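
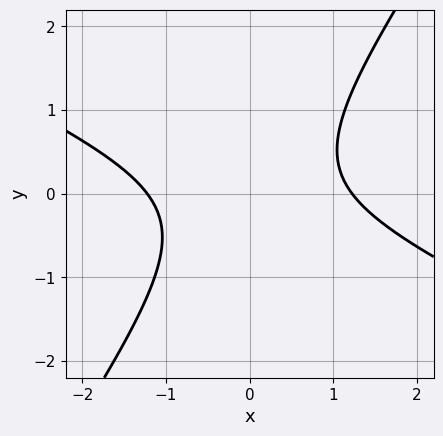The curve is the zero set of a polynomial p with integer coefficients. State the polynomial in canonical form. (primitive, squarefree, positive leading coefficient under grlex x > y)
2*x^2 + 3*x*y - 3*y^2 - 3

deg p = 2.
Against the integer gridlines: no y-intercept at any integer in the box.
Matching integer coefficients to the picture gives p.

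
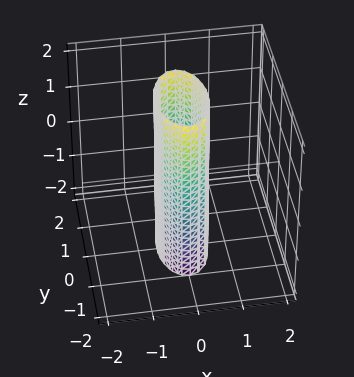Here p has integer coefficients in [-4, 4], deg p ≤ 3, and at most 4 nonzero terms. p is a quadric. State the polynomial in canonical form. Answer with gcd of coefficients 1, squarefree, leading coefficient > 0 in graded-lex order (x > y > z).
3*x^2 + y^2 - 1

(a) deg p = 2. A cylinder; a quadric.
(b) Symmetries: the y ↦ −y reflection is a symmetry, so y appears only in even powers; mirror symmetry z ↦ −z ⇒ only even powers of z; it's symmetric under x → −x, forcing even powers of x.
(c) Against the integer gridlines: the y-axis gridline crossings are at y ∈ {-1, 1}; the surface avoids every integer z-axis point in the box.
(d) Matching integer coefficients to the picture gives p.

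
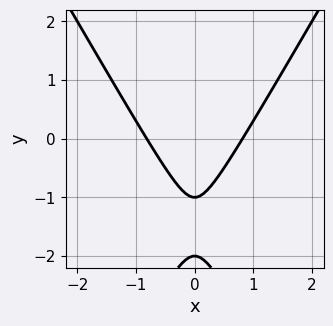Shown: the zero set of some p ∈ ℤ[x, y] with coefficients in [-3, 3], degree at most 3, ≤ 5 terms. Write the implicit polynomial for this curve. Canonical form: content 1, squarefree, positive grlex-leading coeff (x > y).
First, the degree is 2 — a generic line meets the curve in up to 2 points.
Then, symmetries: the x ↦ −x reflection is a symmetry, so x appears only in even powers.
Next, reading off the gridlines: among the integer gridlines, it crosses the y-axis at y ∈ {-2, -1}.
Finally, assembling these constraints gives the stated polynomial.

3*x^2 - y^2 - 3*y - 2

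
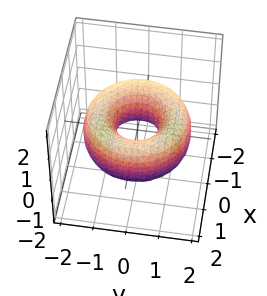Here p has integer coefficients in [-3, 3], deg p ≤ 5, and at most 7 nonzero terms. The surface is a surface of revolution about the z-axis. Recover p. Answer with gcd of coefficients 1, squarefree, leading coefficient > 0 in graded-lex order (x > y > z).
x^4 + 2*x^2*y^2 + y^4 - 3*x^2 - 3*y^2 + 2*z^2 + 1

deg p = 4. The shape is more complex than any degree-3 surface.
Symmetry: the surface is invariant under rotation about z: p = q(x² + y², z).
From the visible intercepts: no z-intercept at any integer in the box; a circular section at z = 0 has radius between 0 and 1.
Fitting integer coefficients to these (and the overall shape) gives p.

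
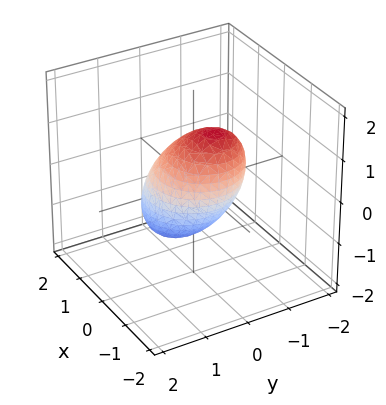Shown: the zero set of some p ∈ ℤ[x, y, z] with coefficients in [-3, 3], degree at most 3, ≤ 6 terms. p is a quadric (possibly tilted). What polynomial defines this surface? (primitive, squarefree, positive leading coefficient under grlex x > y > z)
1. The degree is 2 — no degree-1 surface has this shape.
2. Against the integer gridlines: among the integer gridlines, it crosses the x-axis at x ∈ {-1, 1}; the y-axis gridline crossings are at y ∈ {-1, 1}.
3. Matching integer coefficients to the picture gives p.

3*x^2 + 2*x*z + 3*y^2 + y*z + 2*z^2 - 3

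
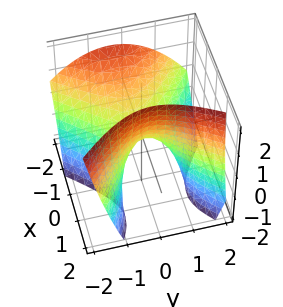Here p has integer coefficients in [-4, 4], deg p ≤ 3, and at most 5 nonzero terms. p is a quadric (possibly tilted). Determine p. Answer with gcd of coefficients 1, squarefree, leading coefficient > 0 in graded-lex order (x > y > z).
3*x^2 + x*y + 3*x*z - 3*y^2 - 3*z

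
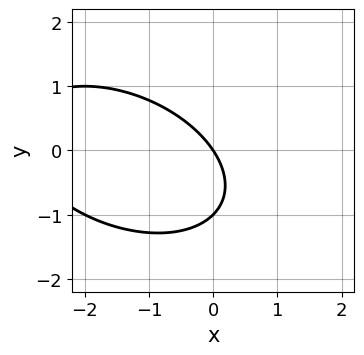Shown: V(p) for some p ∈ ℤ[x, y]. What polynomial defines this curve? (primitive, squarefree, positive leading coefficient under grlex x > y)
First, degree: a generic line meets the curve in up to 2 points, so deg p = 2.
Then, from the visible intercepts: among the integer gridlines, it crosses the y-axis at y ∈ {-1, 0}; it meets the x-axis at x = 0 (among the integer gridlines).
Finally, putting this together gives p.

x^2 + x*y + 2*y^2 + 3*x + 2*y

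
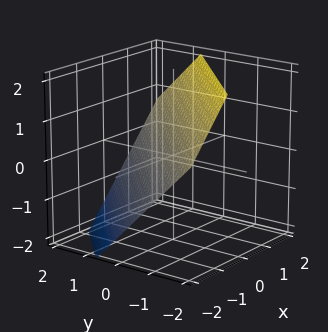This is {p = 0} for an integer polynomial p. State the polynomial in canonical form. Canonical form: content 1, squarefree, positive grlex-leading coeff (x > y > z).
The degree is 1 — every cross-section is a straight line — this is a plane.
Putting this together gives p.

3*x - 3*y - 3*z + 2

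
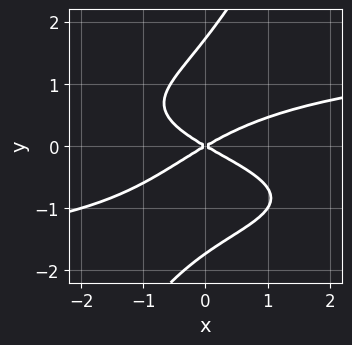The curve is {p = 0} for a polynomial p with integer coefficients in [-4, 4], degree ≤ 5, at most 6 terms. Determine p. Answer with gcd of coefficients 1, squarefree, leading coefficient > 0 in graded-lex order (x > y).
2*x*y^3 - y^4 + x*y^2 - x^2 + 3*y^2

First, deg p = 4. No degree-3 curve has this shape.
Next, observable constraints: one y-axis crossing is at y = 0; it crosses the x-axis at the gridline x = 0.
Finally, solving for integer coefficients yields p as stated.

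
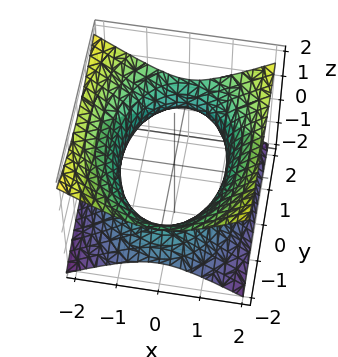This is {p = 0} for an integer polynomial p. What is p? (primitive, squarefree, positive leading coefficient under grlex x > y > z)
1. deg p = 2. One connected sheet with a waist; a quadric.
2. Symmetries: it's symmetric under x → −x, forcing even powers of x; it's symmetric under y → −y, forcing even powers of y; the z ↦ −z reflection is a symmetry, so z appears only in even powers.
3. Against the integer gridlines: no z-intercept at any integer in the box.
4. Matching integer coefficients to the picture gives p.

2*x^2 + y^2 - 3*z^2 - 3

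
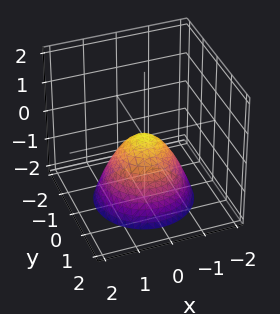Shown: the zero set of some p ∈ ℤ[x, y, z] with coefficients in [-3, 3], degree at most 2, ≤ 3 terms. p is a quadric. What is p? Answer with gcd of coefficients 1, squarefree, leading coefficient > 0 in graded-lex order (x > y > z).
First, deg p = 2.
Then, symmetries: rotational symmetry about the z-axis ⇒ p depends on x, y only through x² + y².
Then, from the visible intercepts: one z-axis crossing is at z = 0; it crosses the x-axis at the gridline x = 0; a circular section at z = -2 has radius between 1 and 2.
Finally, putting this together gives p.

x^2 + y^2 + z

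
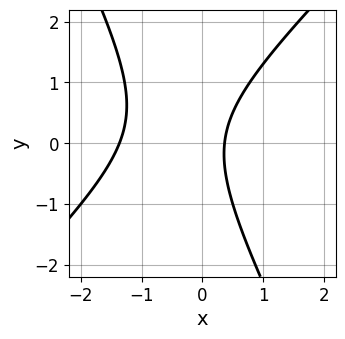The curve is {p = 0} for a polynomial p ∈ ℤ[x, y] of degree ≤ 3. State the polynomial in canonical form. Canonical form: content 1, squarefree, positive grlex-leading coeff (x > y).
2*x^2 - x*y - y^2 + 2*x - 1

1. The degree is 2 — no degree-1 curve has this shape.
2. Reading off the gridlines: the curve avoids every integer y-axis point in the box.
3. These observations pin down the coefficients.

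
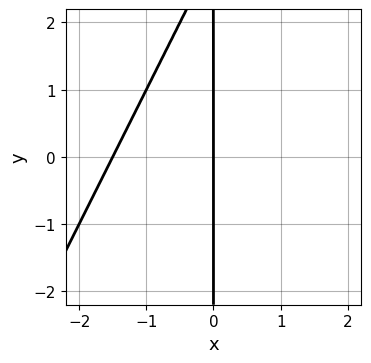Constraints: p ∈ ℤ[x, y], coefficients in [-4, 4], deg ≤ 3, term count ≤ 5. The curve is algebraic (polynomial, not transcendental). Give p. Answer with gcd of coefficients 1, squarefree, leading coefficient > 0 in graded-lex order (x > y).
2*x^2 - x*y + 3*x

1. Degree: a generic line meets the curve in up to 2 points, so deg p = 2.
2. Checking where it meets the axes: it crosses the x-axis at the gridline x = 0; every point of the y-axis in the box is on the curve.
3. Assembling these constraints gives the stated polynomial.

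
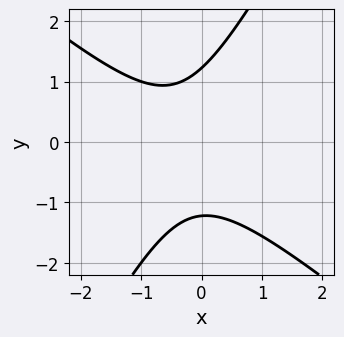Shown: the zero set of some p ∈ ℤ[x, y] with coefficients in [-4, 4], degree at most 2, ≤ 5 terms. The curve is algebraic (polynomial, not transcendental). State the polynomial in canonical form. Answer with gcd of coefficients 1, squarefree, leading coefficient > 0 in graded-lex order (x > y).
First, degree: a generic line meets the curve in up to 2 points, so deg p = 2.
Next, observable constraints: it misses every integer gridline on the x-axis.
Finally, fitting integer coefficients to these (and the overall shape) gives p.

3*x^2 + 2*x*y - 2*y^2 + 2*x + 3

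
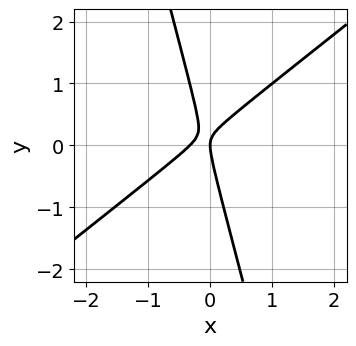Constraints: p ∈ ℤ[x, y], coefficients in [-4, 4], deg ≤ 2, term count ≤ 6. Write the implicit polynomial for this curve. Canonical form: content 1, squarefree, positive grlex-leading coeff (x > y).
The degree is 2 — the shape is more complex than any degree-1 curve.
Against the integer gridlines: it meets the x-axis at x = 0 (among the integer gridlines); it meets the y-axis at y = 0 (among the integer gridlines).
The integer polynomial consistent with all of this is the stated p.

3*x^2 - 3*x*y - y^2 + x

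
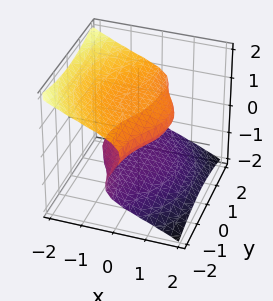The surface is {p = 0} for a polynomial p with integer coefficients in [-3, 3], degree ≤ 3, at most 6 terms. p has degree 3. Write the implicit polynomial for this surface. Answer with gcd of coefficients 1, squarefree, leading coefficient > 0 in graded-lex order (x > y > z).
x^3 + x*y^2 + 3*z^3 - 3*z

(a) The degree is 3 — no degree-2 surface has this shape.
(b) Reading off the gridlines: it meets the x-axis at x = 0 (among the integer gridlines); the z-axis gridline crossings are at z ∈ {-1, 0, 1}; every point of the y-axis in the box is on the surface.
(c) These observations pin down the coefficients.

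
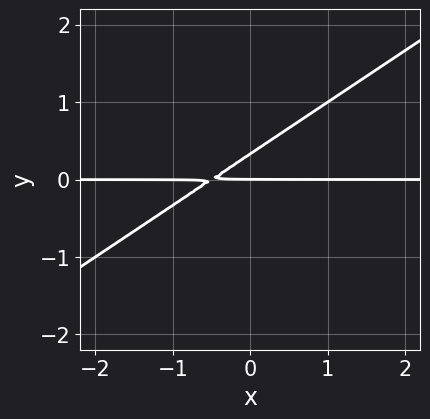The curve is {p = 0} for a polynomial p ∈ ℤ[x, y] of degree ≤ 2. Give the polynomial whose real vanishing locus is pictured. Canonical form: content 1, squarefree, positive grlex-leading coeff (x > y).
2*x*y - 3*y^2 + y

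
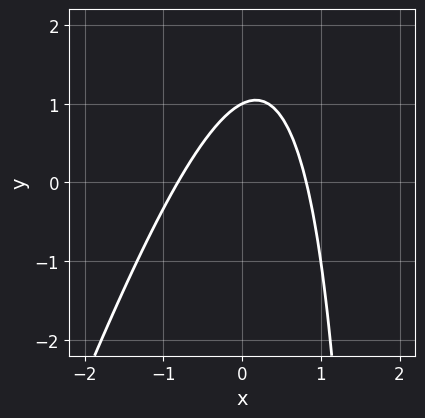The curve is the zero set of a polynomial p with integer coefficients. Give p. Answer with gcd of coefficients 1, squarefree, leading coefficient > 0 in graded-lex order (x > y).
3*x^2 - x*y + 2*y - 2

deg p = 2. A generic line meets the curve in up to 2 points.
From the axis intercepts and sections: one y-axis crossing is at y = 1.
Assembling these constraints gives the stated polynomial.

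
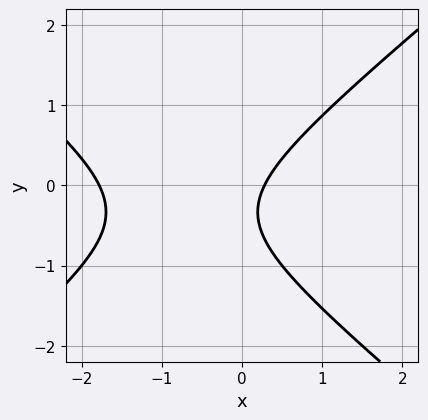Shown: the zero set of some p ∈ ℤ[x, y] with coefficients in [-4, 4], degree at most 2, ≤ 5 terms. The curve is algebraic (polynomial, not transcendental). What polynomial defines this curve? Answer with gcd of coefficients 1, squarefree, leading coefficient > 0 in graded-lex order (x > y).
(a) deg p = 2. The shape is more complex than any degree-1 curve.
(b) From the visible intercepts: the curve avoids every integer y-axis point in the box.
(c) Together with the visible shape, these determine p as stated.

2*x^2 - 3*y^2 + 3*x - 2*y - 1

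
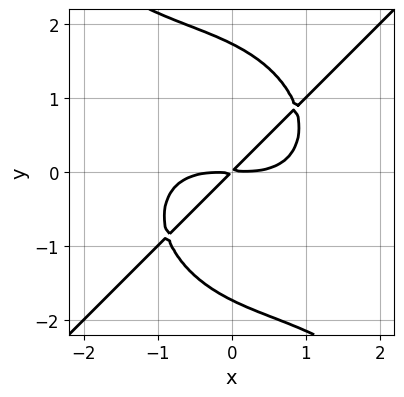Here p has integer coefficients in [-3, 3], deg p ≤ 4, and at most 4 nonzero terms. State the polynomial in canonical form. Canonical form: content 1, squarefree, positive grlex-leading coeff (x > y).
x^4 - y^4 - 3*x*y + 3*y^2

1. The degree is 4 — a generic line meets the curve in up to 4 points.
2. The integer polynomial consistent with all of this is the stated p.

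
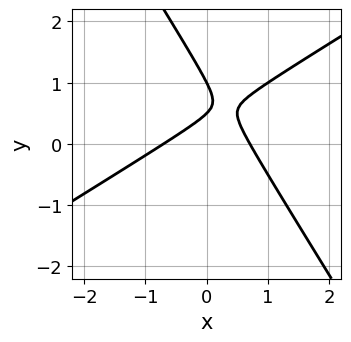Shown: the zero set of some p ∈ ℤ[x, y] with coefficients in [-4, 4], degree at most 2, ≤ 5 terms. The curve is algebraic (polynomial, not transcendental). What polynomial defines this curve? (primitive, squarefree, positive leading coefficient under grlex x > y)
2*x^2 - 2*x*y - 2*y^2 + 3*y - 1

First, degree: the shape is more complex than any degree-1 curve, so deg p = 2.
Next, against the integer gridlines: one y-axis crossing is at y = 1.
Finally, these observations pin down the coefficients.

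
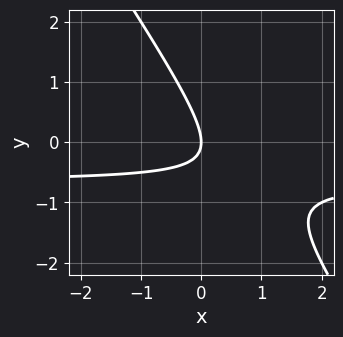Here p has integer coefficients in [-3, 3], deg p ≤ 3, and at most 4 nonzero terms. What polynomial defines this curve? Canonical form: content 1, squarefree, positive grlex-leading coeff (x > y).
1. Degree: a generic line meets the curve in up to 2 points, so deg p = 2.
2. From the visible intercepts: one y-axis crossing is at y = 0; one x-axis crossing is at x = 0.
3. Together with the visible shape, these determine p as stated.

3*x*y + 2*y^2 + 2*x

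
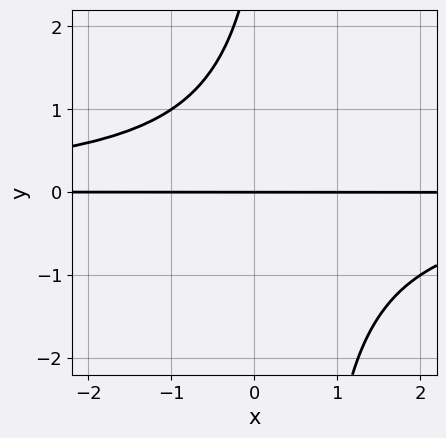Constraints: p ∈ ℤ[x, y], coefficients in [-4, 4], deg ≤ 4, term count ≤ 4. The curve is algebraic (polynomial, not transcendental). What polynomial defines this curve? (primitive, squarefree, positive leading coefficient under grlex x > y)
2*x*y^2 - y^2 + 3*y

(a) deg p = 3. The shape is more complex than any degree-2 curve.
(b) Observable constraints: it crosses the y-axis at the gridline y = 0; the visible x-axis segment lies entirely on the curve.
(c) Assembling these constraints gives the stated polynomial.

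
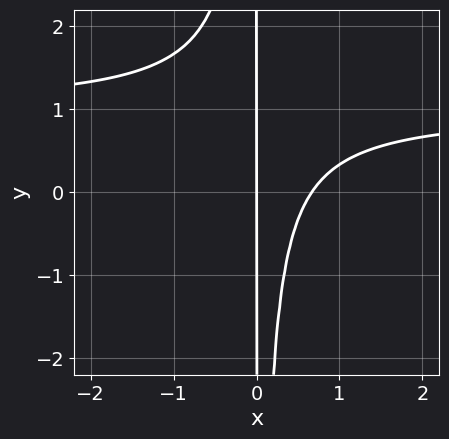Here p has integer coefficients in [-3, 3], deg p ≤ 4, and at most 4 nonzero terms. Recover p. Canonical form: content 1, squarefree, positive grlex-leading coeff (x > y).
1. Degree: no degree-2 curve has this shape, so deg p = 3.
2. Against the integer gridlines: the visible y-axis segment lies entirely on the curve; it crosses the x-axis at the gridline x = 0.
3. Fitting integer coefficients to these (and the overall shape) gives p.

3*x^2*y - 3*x^2 + 2*x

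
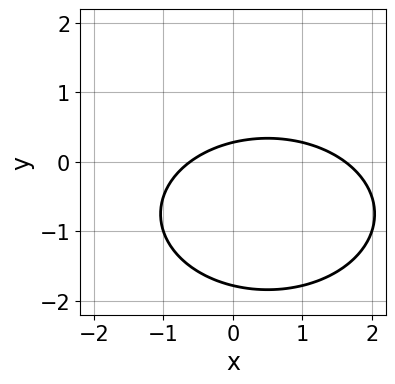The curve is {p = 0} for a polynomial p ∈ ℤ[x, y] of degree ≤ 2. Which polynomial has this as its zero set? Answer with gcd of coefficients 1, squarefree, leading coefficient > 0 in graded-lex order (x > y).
x^2 + 2*y^2 - x + 3*y - 1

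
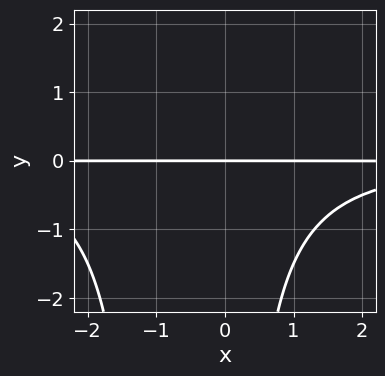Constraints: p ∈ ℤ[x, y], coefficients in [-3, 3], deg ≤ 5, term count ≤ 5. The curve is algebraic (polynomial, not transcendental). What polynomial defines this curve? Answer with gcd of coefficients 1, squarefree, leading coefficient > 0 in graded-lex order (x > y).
x^2*y^2 + x*y^2 + 3*y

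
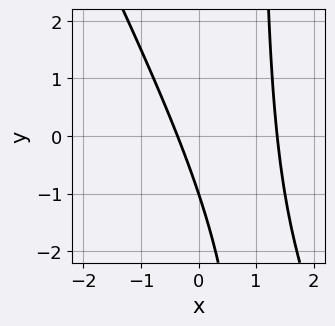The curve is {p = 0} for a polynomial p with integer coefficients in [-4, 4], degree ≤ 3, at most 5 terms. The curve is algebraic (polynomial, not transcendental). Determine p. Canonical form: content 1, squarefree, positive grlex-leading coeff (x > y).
2*x^2 + x*y - 2*x - y - 1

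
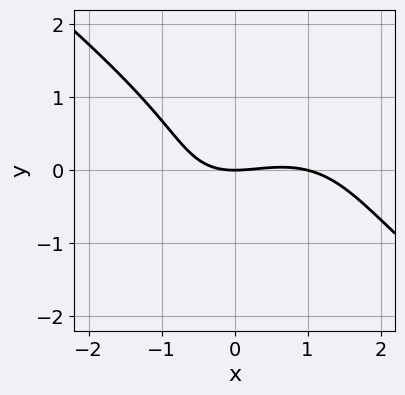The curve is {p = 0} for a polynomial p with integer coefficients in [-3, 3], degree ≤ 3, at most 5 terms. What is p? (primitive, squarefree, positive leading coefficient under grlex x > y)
1. The degree is 3 — a generic line meets the curve in up to 3 points.
2. Reading off the gridlines: the x-axis gridline crossings are at x ∈ {0, 1}; it meets the y-axis at y = 0 (among the integer gridlines).
3. Solving for integer coefficients yields p as stated.

x^3 + 2*y^3 - x^2 + x*y + 3*y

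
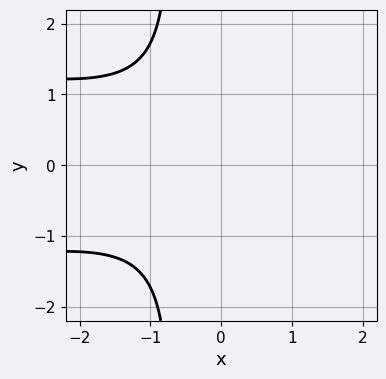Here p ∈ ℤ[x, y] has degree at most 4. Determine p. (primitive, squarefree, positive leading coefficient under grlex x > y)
3*x*y^2 + x^2 + 2*y^2 + 2

(a) The degree is 3 — a generic line meets the curve in up to 3 points.
(b) Symmetries: the y ↦ −y reflection is a symmetry, so y appears only in even powers.
(c) From the axis intercepts and sections: no x-intercept at any integer in the box; it misses every integer gridline on the y-axis.
(d) Together with the visible shape, these determine p as stated.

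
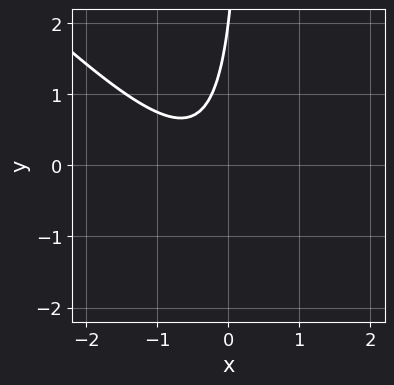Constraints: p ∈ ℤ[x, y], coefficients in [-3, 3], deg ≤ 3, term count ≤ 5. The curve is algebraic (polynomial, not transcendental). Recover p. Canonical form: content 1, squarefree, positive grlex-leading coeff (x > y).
3*x^2 + 3*x*y + 2*x - y + 2

(a) The degree is 2 — a generic line meets the curve in up to 2 points.
(b) Observable constraints: it crosses the y-axis at the gridline y = 2; the curve avoids every integer x-axis point in the box.
(c) These observations pin down the coefficients.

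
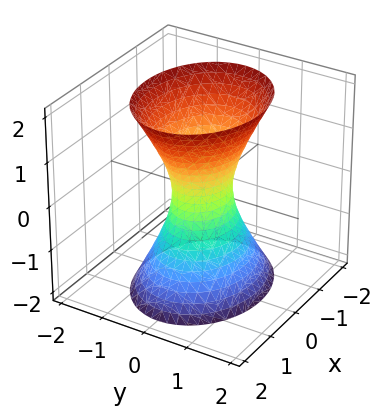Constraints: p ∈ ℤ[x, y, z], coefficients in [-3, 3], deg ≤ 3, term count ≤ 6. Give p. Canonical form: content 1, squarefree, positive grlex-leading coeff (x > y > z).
2*x^2 + 3*y^2 - z^2 - 1

First, degree: one connected sheet with a waist; a quadric, so deg p = 2.
Next, symmetries: mirror symmetry y ↦ −y ⇒ only even powers of y; the z ↦ −z reflection is a symmetry, so z appears only in even powers; mirror symmetry x ↦ −x ⇒ only even powers of x.
Next, from the visible intercepts: it misses every integer gridline on the z-axis.
Finally, the integer polynomial consistent with all of this is the stated p.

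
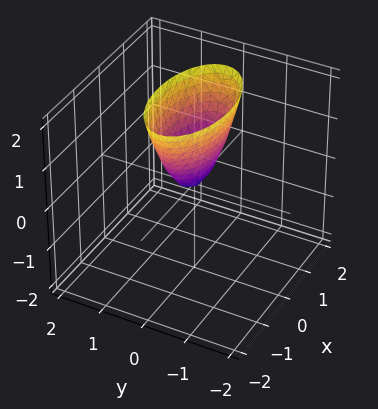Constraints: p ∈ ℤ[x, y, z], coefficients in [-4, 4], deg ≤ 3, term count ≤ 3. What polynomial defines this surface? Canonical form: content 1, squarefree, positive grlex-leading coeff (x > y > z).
First, deg p = 2.
Next, symmetries: mirror symmetry x ↦ −x ⇒ only even powers of x; the y ↦ −y reflection is a symmetry, so y appears only in even powers.
Next, from the visible intercepts: one z-axis crossing is at z = 0; it crosses the x-axis at the gridline x = 0.
Finally, fitting integer coefficients to these (and the overall shape) gives p.

x^2 + 3*y^2 - z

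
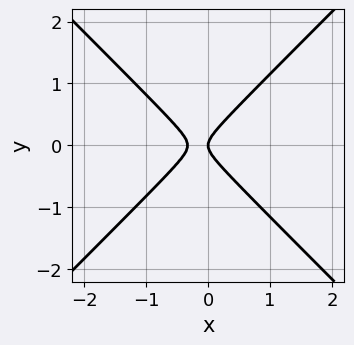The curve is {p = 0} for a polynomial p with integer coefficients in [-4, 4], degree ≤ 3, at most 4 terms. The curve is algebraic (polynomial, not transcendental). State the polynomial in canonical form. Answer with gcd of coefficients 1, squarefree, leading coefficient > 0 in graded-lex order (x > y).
3*x^2 - 3*y^2 + x

(a) Degree: the shape is more complex than any degree-1 curve, so deg p = 2.
(b) Symmetries: it's symmetric under y → −y, forcing even powers of y.
(c) Checking where it meets the axes: it meets the x-axis at x = 0 (among the integer gridlines); it meets the y-axis at y = 0 (among the integer gridlines).
(d) Together with the visible shape, these determine p as stated.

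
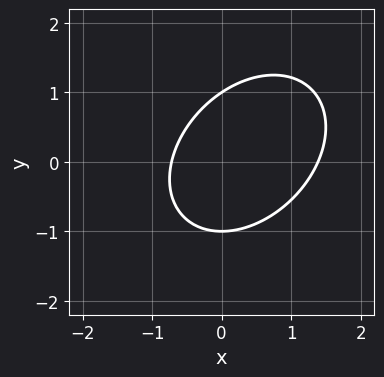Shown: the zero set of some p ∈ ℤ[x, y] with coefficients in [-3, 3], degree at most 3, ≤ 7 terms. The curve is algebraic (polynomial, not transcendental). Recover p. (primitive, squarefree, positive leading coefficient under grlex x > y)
3*x^2 - 2*x*y + 3*y^2 - 2*x - 3

deg p = 2. No degree-1 curve has this shape.
Observable constraints: among the integer gridlines, it crosses the y-axis at y ∈ {-1, 1}.
Solving for integer coefficients yields p as stated.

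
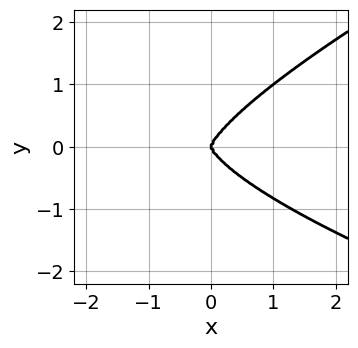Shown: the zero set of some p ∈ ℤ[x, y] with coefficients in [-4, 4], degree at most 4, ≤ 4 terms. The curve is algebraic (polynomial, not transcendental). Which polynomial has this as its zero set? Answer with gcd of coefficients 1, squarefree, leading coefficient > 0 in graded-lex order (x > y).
(a) Degree: no degree-3 curve has this shape, so deg p = 4.
(b) Against the integer gridlines: it meets the x-axis at x = 0 (among the integer gridlines); it crosses the y-axis at the gridline y = 0.
(c) Assembling these constraints gives the stated polynomial.

x*y^3 - 3*y^4 + 2*x^3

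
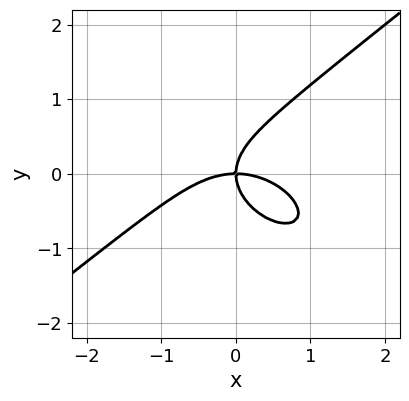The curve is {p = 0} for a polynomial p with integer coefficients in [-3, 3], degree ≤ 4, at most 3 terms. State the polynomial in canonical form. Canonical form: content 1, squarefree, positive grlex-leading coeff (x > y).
x^3 - 2*y^3 + 2*x*y

First, deg p = 3. The shape is more complex than any degree-2 curve.
Then, checking where it meets the axes: it crosses the y-axis at the gridline y = 0; it crosses the x-axis at the gridline x = 0.
Finally, solving for integer coefficients yields p as stated.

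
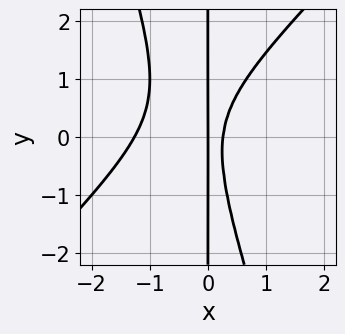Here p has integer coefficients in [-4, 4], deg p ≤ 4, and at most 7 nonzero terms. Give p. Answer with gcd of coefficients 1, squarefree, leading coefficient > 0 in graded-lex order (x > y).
3*x^3 - 2*x^2*y - x*y^2 + 3*x^2 - x

First, deg p = 3. A generic line meets the curve in up to 3 points.
Then, from the axis intercepts and sections: one x-axis crossing is at x = 0; every point of the y-axis in the box is on the curve.
Finally, assembling these constraints gives the stated polynomial.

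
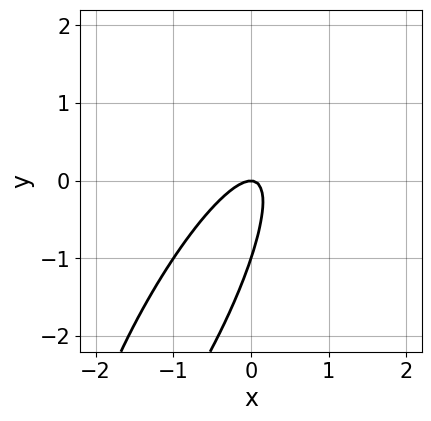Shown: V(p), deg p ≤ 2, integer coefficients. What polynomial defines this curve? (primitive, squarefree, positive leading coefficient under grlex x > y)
First, deg p = 2.
Next, against the integer gridlines: one x-axis crossing is at x = 0; among the integer gridlines, it crosses the y-axis at y ∈ {-1, 0}.
Finally, together with the visible shape, these determine p as stated.

3*x^2 - 3*x*y + y^2 + y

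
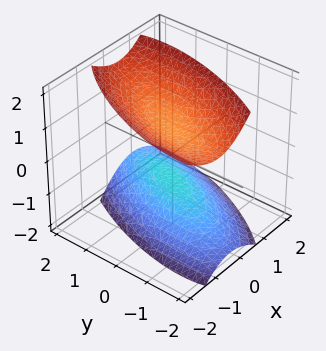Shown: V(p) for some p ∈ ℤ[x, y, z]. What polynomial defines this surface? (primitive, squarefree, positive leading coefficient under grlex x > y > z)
1. There are 2 components. They look like related sheets of one shape, so recover p as a whole.
2. deg p = 2. A generic line meets the surface in up to 2 points.
3. Observable constraints: the surface avoids every integer y-axis point in the box; among the integer gridlines, it crosses the z-axis at z ∈ {-1, 1}; the surface avoids every integer x-axis point in the box.
4. These observations pin down the coefficients.

3*x^2 - 2*x*y + x*z + y^2 - 2*z^2 + 2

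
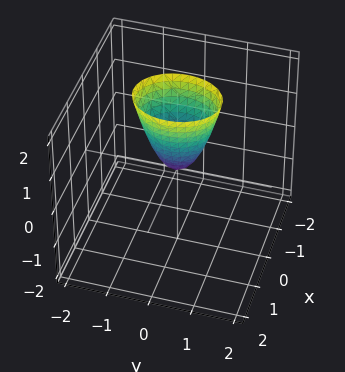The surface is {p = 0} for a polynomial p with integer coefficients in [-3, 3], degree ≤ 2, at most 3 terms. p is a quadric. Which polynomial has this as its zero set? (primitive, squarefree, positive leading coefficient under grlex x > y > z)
1. deg p = 2. A paraboloid; a quadric.
2. Symmetries: mirror symmetry x ↦ −x ⇒ only even powers of x; mirror symmetry y ↦ −y ⇒ only even powers of y.
3. From the visible intercepts: one y-axis crossing is at y = 0; one z-axis crossing is at z = 0; it crosses the x-axis at the gridline x = 0.
4. Assembling these constraints gives the stated polynomial.

3*x^2 + 2*y^2 - z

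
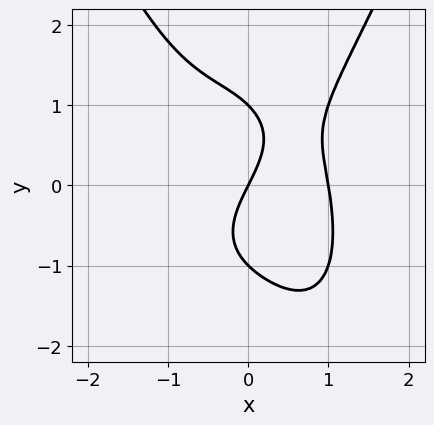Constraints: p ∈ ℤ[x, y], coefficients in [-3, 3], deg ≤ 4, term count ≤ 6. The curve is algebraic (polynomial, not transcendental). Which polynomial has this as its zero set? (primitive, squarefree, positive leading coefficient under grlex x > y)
2*x^4 - y^3 - 2*x + y

1. deg p = 4. No degree-3 curve has this shape.
2. Checking where it meets the axes: among the integer gridlines, it crosses the x-axis at x ∈ {0, 1}; the y-axis gridline crossings are at y ∈ {-1, 0, 1}.
3. Fitting integer coefficients to these (and the overall shape) gives p.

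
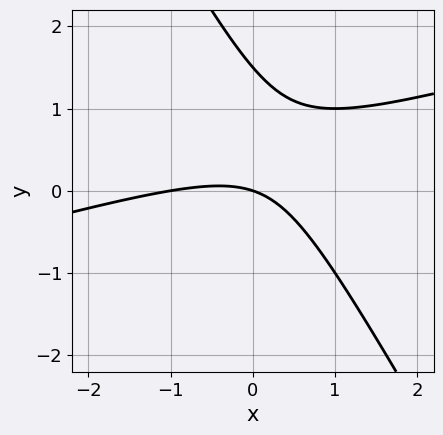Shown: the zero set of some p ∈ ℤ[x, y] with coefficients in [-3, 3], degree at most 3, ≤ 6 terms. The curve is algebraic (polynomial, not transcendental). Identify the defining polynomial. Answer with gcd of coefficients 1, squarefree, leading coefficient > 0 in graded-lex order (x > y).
(a) deg p = 2.
(b) Reading off the gridlines: the x-axis gridline crossings are at x ∈ {-1, 0}; one y-axis crossing is at y = 0.
(c) Assembling these constraints gives the stated polynomial.

x^2 - 3*x*y - 2*y^2 + x + 3*y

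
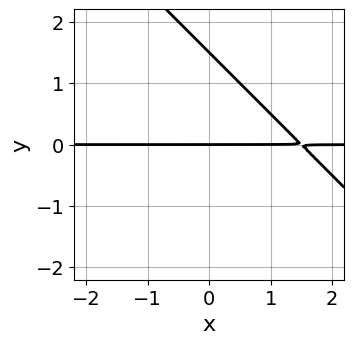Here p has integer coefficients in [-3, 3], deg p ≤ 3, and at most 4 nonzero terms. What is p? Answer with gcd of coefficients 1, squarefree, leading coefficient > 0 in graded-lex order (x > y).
First, the degree is 2 — the shape is more complex than any degree-1 curve.
Next, from the visible intercepts: every point of the x-axis in the box is on the curve; it crosses the y-axis at the gridline y = 0.
Finally, solving for integer coefficients yields p as stated.

2*x*y + 2*y^2 - 3*y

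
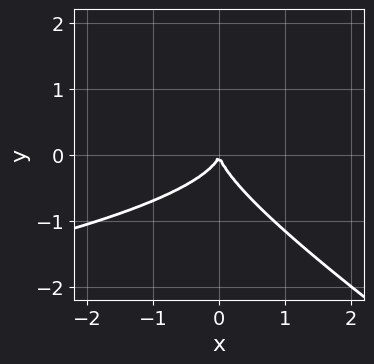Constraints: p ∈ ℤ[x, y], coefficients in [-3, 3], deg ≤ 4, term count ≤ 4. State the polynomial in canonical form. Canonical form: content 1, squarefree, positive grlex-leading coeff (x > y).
(a) Degree: the shape is more complex than any degree-2 curve, so deg p = 3.
(b) Against the integer gridlines: it meets the y-axis at y = 0 (among the integer gridlines); it meets the x-axis at x = 0 (among the integer gridlines).
(c) The integer polynomial consistent with all of this is the stated p.

2*x*y^2 + 3*y^3 + 2*x^2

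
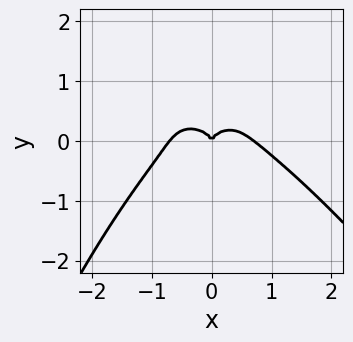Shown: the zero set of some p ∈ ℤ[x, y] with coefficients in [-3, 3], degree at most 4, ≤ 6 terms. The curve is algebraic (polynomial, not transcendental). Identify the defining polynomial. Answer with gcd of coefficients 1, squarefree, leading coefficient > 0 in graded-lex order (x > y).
Degree: a generic line meets the curve in up to 4 points, so deg p = 4.
From the axis intercepts and sections: one y-axis crossing is at y = 0; one x-axis crossing is at x = 0.
Matching integer coefficients to the picture gives p.

2*x^4 + x^3*y + 3*x^2*y + 3*y^3 - x^2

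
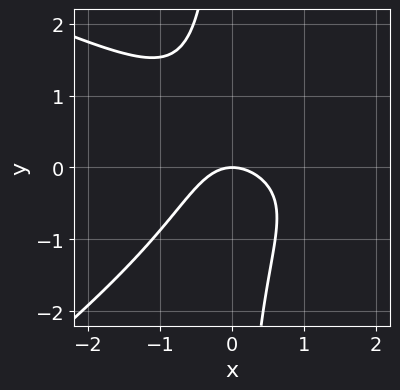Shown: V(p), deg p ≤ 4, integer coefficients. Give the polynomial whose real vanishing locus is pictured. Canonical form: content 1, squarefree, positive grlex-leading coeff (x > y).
x^3 + x^2*y - 3*x*y^2 - 3*x^2 - 3*y

(a) The degree is 3 — the shape is more complex than any degree-2 curve.
(b) From the axis intercepts and sections: it meets the x-axis at x = 0 (among the integer gridlines); it meets the y-axis at y = 0 (among the integer gridlines).
(c) Together with the visible shape, these determine p as stated.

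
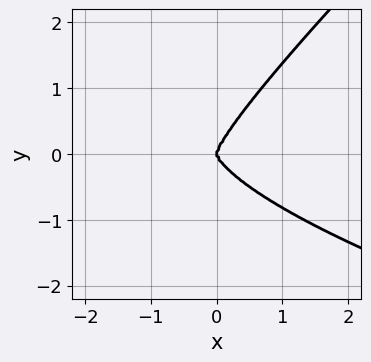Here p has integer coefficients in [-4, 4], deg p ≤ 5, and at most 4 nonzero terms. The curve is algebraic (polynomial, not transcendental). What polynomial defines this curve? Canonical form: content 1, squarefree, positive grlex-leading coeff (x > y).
x*y^3 - y^4 + x^3

(a) deg p = 4. The shape is more complex than any degree-3 curve.
(b) From the axis intercepts and sections: it meets the x-axis at x = 0 (among the integer gridlines); it crosses the y-axis at the gridline y = 0.
(c) Putting this together gives p.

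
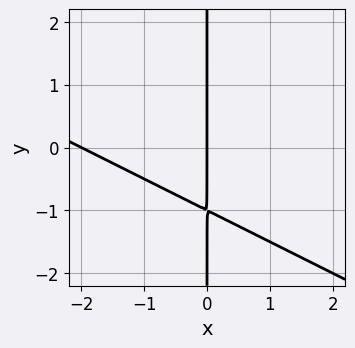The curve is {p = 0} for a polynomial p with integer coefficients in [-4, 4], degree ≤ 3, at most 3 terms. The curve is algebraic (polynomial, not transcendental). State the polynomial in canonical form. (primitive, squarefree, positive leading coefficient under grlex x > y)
The degree is 2 — the shape is more complex than any degree-1 curve.
Against the integer gridlines: the visible y-axis segment lies entirely on the curve; among the integer gridlines, it crosses the x-axis at x ∈ {-2, 0}.
The integer polynomial consistent with all of this is the stated p.

x^2 + 2*x*y + 2*x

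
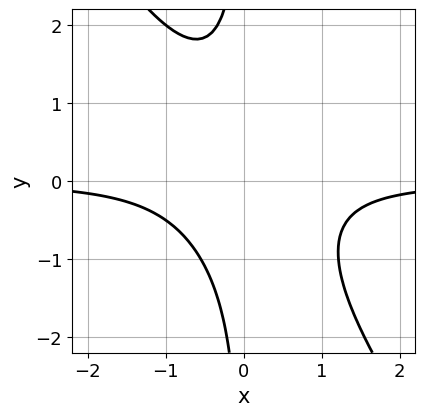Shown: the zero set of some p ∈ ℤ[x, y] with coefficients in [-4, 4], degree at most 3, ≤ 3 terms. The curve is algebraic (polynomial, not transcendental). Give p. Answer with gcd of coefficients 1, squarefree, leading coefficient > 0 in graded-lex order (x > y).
Degree: the shape is more complex than any degree-2 curve, so deg p = 3.
Against the integer gridlines: the curve avoids every integer y-axis point in the box; it misses every integer gridline on the x-axis.
Matching integer coefficients to the picture gives p.

3*x^2*y + 2*x*y^2 + 2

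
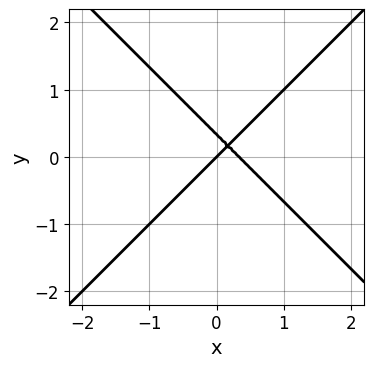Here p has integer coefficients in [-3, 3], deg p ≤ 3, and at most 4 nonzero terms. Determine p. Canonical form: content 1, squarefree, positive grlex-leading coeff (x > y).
(a) Degree: a generic line meets the curve in up to 2 points, so deg p = 2.
(b) Checking where it meets the axes: it meets the y-axis at y = 0 (among the integer gridlines); one x-axis crossing is at x = 0.
(c) Together with the visible shape, these determine p as stated.

3*x^2 - 3*y^2 - x + y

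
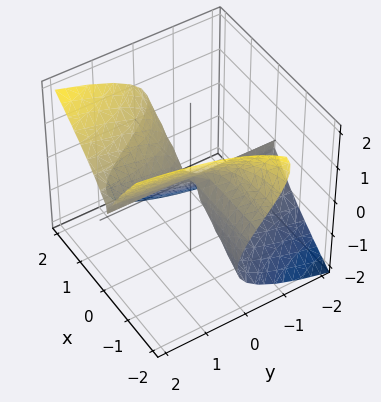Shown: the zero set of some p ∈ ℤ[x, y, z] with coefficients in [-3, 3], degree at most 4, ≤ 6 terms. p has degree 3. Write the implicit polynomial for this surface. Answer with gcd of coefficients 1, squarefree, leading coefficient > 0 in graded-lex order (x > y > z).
3*x^2*y + 2*x^2*z - 2*x*z^2 - 3*z^3

The degree is 3 — no degree-2 surface has this shape.
Reading off the gridlines: every point of the x-axis in the box is on the surface; the visible y-axis segment lies entirely on the surface; it crosses the z-axis at the gridline z = 0.
Solving for integer coefficients yields p as stated.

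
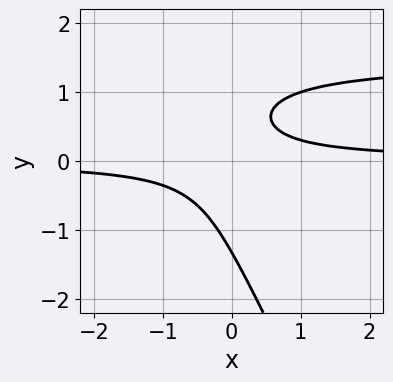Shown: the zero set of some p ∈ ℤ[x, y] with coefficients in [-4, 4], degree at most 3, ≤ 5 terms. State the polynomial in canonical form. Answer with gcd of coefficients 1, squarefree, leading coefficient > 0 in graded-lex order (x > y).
(a) deg p = 3. No degree-2 curve has this shape.
(b) Checking where it meets the axes: it misses every integer gridline on the x-axis.
(c) Putting this together gives p.

2*x*y^2 + y^3 - 3*x*y - y + 1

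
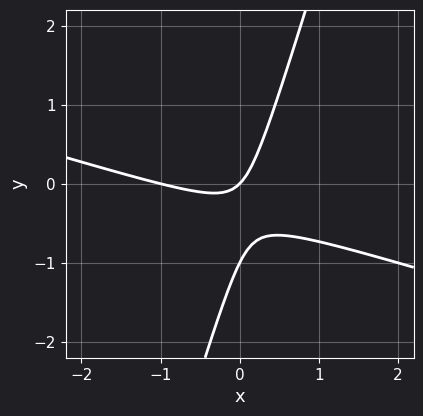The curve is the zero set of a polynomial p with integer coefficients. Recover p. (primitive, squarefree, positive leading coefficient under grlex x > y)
x^2 + 3*x*y - y^2 + x - y

1. deg p = 2. No degree-1 curve has this shape.
2. Against the integer gridlines: among the integer gridlines, it crosses the y-axis at y ∈ {-1, 0}; among the integer gridlines, it crosses the x-axis at x ∈ {-1, 0}.
3. Fitting integer coefficients to these (and the overall shape) gives p.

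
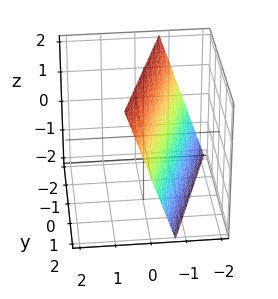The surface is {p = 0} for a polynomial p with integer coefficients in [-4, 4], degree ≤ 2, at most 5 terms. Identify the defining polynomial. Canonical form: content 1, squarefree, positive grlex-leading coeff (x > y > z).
3*x - y - z + 2

First, degree: the surface is flat (a plane), so deg p = 1.
Then, observable constraints: it meets the z-axis at z = 2 (among the integer gridlines); one y-axis crossing is at y = 2.
Finally, fitting integer coefficients to these (and the overall shape) gives p.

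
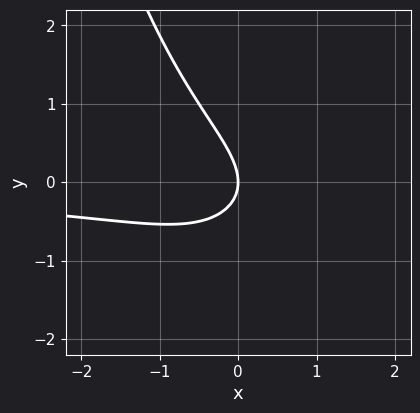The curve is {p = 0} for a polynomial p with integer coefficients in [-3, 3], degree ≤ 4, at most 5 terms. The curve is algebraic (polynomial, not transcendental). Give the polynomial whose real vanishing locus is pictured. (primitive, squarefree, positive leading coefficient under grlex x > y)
2*x^2*y - 2*x*y - 3*y^2 - 3*x

The degree is 3 — no degree-2 curve has this shape.
Observable constraints: one x-axis crossing is at x = 0; it meets the y-axis at y = 0 (among the integer gridlines).
Fitting integer coefficients to these (and the overall shape) gives p.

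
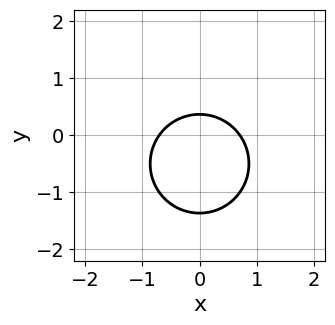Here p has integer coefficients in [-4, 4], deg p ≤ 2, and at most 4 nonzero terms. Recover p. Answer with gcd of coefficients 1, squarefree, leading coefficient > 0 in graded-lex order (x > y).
2*x^2 + 2*y^2 + 2*y - 1

The degree is 2 — the shape is more complex than any degree-1 curve.
Symmetries: it's symmetric under x → −x, forcing even powers of x.
The integer polynomial consistent with all of this is the stated p.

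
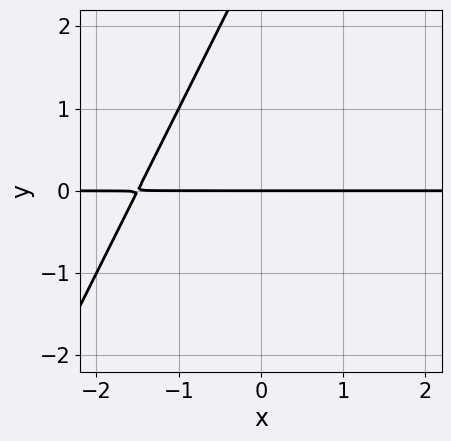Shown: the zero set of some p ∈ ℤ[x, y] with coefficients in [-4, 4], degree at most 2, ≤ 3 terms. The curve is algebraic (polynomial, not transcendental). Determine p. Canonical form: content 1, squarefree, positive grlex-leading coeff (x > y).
(a) Degree: a generic line meets the curve in up to 2 points, so deg p = 2.
(b) Observable constraints: the visible x-axis segment lies entirely on the curve; it meets the y-axis at y = 0 (among the integer gridlines).
(c) Fitting integer coefficients to these (and the overall shape) gives p.

2*x*y - y^2 + 3*y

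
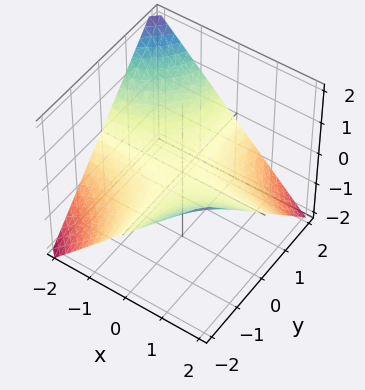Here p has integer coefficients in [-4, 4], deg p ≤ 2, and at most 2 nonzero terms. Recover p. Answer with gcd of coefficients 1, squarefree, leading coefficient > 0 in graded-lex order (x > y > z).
x*y + 2*z

(a) The degree is 2 — a hyperbolic paraboloid; a quadric.
(b) Observable constraints: it crosses the z-axis at the gridline z = 0; the visible y-axis segment lies entirely on the surface.
(c) Assembling these constraints gives the stated polynomial.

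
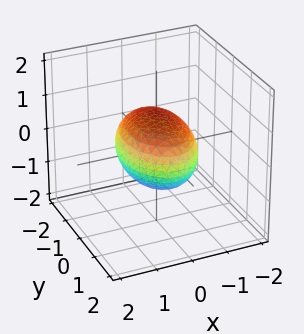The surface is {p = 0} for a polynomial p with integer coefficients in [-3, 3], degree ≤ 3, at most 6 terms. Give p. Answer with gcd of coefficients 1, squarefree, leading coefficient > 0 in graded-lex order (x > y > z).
2*x^2 + y^2 + 2*z^2 - 2

First, deg p = 2.
Then, symmetries: it's symmetric under x → −x, forcing even powers of x; the y ↦ −y reflection is a symmetry, so y appears only in even powers; mirror symmetry z ↦ −z ⇒ only even powers of z.
Next, against the integer gridlines: among the integer gridlines, it crosses the z-axis at z ∈ {-1, 1}; the x-axis gridline crossings are at x ∈ {-1, 1}.
Finally, solving for integer coefficients yields p as stated.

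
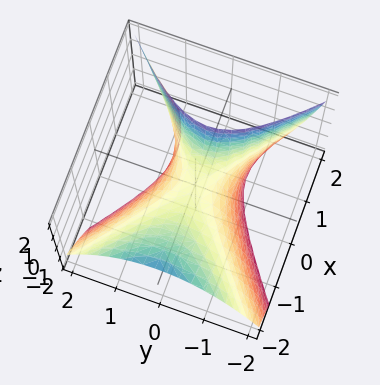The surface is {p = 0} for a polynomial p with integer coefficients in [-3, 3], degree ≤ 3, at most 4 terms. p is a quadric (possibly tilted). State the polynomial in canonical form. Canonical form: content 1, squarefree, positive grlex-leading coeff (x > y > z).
2*x^2 + 2*x*z - 3*y^2 - 2*z

First, the degree is 2 — no degree-1 surface has this shape.
Then, reading off the gridlines: one y-axis crossing is at y = 0; one x-axis crossing is at x = 0.
Finally, matching integer coefficients to the picture gives p.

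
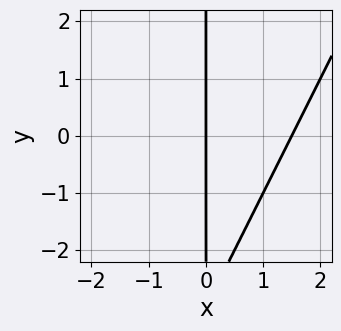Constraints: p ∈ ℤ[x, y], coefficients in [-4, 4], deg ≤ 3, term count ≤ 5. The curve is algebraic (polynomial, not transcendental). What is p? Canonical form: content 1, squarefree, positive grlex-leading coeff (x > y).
2*x^2 - x*y - 3*x

1. deg p = 2. No degree-1 curve has this shape.
2. Reading off the gridlines: one x-axis crossing is at x = 0; the visible y-axis segment lies entirely on the curve.
3. Putting this together gives p.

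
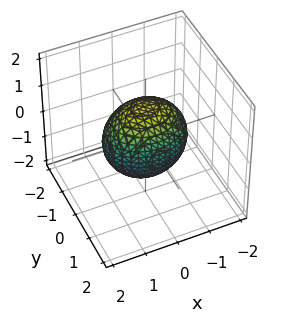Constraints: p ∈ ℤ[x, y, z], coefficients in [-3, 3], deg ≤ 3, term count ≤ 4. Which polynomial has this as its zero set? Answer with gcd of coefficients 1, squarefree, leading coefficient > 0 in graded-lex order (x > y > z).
(a) Degree: a closed, bounded, convex surface; a quadric, so deg p = 2.
(b) Symmetries: it's symmetric under y → −y, forcing even powers of y; mirror symmetry x ↦ −x ⇒ only even powers of x; it's symmetric under z → −z, forcing even powers of z.
(c) From the axis intercepts and sections: the y-axis gridline crossings are at y ∈ {-1, 1}.
(d) Solving for integer coefficients yields p as stated.

2*x^2 + 3*y^2 + 2*z^2 - 3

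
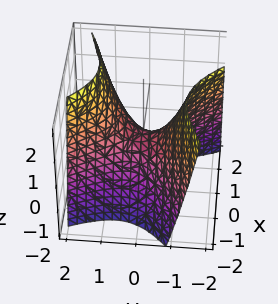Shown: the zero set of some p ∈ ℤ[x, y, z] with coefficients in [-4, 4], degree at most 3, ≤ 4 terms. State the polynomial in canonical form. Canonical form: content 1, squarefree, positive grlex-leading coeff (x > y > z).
x^2 - x*y - y^2 + z

(a) The degree is 2 — no degree-1 surface has this shape.
(b) Against the integer gridlines: it meets the x-axis at x = 0 (among the integer gridlines); it crosses the z-axis at the gridline z = 0; one y-axis crossing is at y = 0.
(c) The integer polynomial consistent with all of this is the stated p.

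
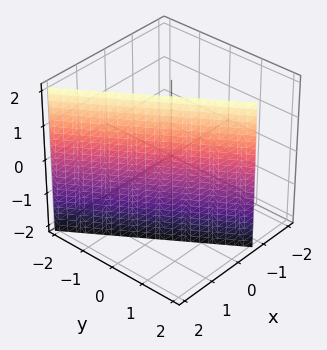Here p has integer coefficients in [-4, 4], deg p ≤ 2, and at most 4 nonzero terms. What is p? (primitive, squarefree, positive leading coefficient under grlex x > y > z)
1. deg p = 1. Every cross-section is a straight line — this is a plane.
2. Checking where it meets the axes: one y-axis crossing is at y = 1; no z-intercept at any integer in the box.
3. These observations pin down the coefficients.

3*x + 2*y - 2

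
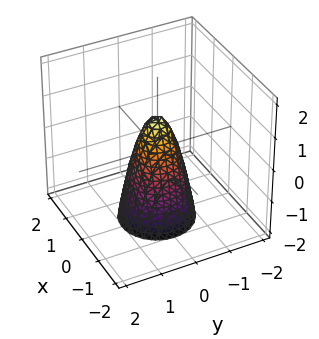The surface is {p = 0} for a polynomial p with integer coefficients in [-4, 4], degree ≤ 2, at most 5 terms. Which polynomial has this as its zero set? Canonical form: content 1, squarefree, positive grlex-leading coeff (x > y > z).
(a) deg p = 2.
(b) Symmetries: the z-axis is an axis of rotation, so x and y enter only as x² + y².
(c) From the visible intercepts: one z-axis crossing is at z = 1; a circular section at z = -2 has radius exactly 1.
(d) Fitting integer coefficients to these (and the overall shape) gives p.

3*x^2 + 3*y^2 + z - 1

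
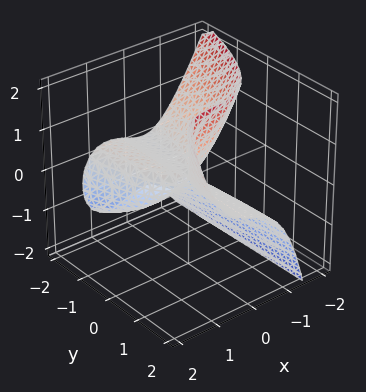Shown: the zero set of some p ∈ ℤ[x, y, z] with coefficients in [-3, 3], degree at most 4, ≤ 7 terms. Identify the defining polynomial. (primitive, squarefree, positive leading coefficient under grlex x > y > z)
First, the degree is 3 — the shape is more complex than any degree-2 surface.
Next, checking where it meets the axes: one x-axis crossing is at x = 0; it meets the z-axis at z = 0 (among the integer gridlines); the visible y-axis segment lies entirely on the surface.
Finally, these observations pin down the coefficients.

3*x^3 - y*z^2 + x*y - 3*y*z + 2*z^2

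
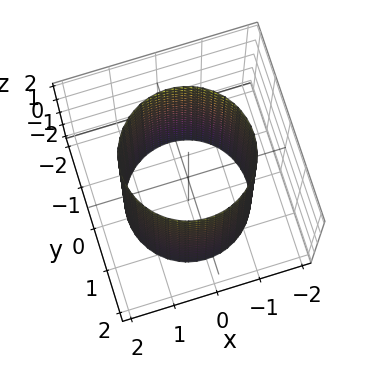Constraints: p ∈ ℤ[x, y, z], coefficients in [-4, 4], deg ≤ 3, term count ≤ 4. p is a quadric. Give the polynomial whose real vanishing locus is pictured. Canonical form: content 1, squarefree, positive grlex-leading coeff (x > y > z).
(a) Degree: constant cross-section along one axis; a quadric, so deg p = 2.
(b) Symmetries: every cross-section ⟂ z is a circle, so x, y appear only via x² + y²; mirror symmetry z ↦ −z ⇒ only even powers of z.
(c) Checking where it meets the axes: a circular section at z = 1 has radius between 1 and 2; it misses every integer gridline on the z-axis.
(d) Solving for integer coefficients yields p as stated.

x^2 + y^2 - 2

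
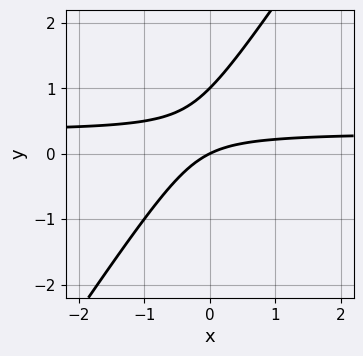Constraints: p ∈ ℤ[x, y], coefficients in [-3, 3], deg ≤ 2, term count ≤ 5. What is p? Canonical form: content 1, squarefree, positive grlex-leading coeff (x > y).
3*x*y - 2*y^2 - x + 2*y

1. The degree is 2 — no degree-1 curve has this shape.
2. Checking where it meets the axes: the y-axis gridline crossings are at y ∈ {0, 1}; one x-axis crossing is at x = 0.
3. Putting this together gives p.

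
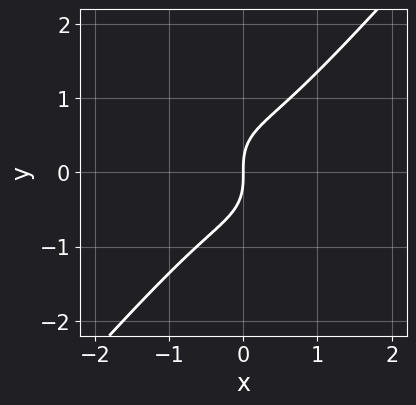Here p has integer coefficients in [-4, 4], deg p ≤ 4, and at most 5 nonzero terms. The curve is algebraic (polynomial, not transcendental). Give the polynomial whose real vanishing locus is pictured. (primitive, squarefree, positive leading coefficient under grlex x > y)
3*x^3 - 2*y^3 + 2*x

1. The degree is 3 — the shape is more complex than any degree-2 curve.
2. Observable constraints: it meets the y-axis at y = 0 (among the integer gridlines); one x-axis crossing is at x = 0.
3. The integer polynomial consistent with all of this is the stated p.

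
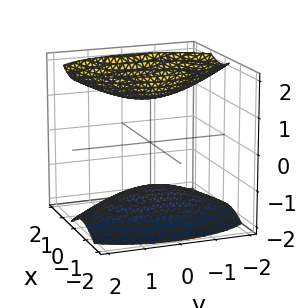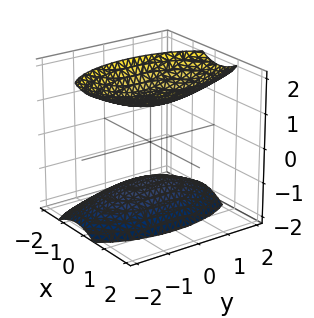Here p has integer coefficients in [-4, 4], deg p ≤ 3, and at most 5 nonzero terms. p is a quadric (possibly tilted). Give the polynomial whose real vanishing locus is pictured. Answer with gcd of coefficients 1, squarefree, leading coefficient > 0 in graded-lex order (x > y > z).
3*x^2 - x*z + y^2 - 2*z^2 + 3

First, I count 2 distinct pieces.
Next, deg p = 2.
Then, against the integer gridlines: the surface avoids every integer x-axis point in the box; no y-intercept at any integer in the box.
Finally, fitting integer coefficients to these (and the overall shape) gives p.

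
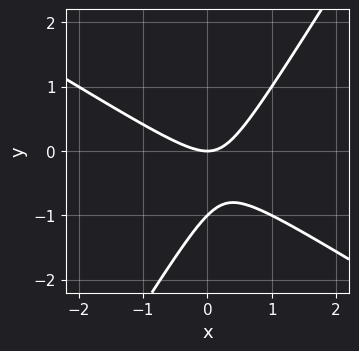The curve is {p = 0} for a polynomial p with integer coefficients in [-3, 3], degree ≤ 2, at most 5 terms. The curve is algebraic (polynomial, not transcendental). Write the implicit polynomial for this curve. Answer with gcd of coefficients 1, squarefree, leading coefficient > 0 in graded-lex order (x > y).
x^2 + x*y - y^2 - y

1. deg p = 2. A generic line meets the curve in up to 2 points.
2. From the axis intercepts and sections: the y-axis gridline crossings are at y ∈ {-1, 0}; one x-axis crossing is at x = 0.
3. Assembling these constraints gives the stated polynomial.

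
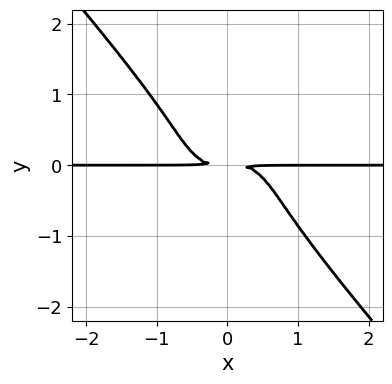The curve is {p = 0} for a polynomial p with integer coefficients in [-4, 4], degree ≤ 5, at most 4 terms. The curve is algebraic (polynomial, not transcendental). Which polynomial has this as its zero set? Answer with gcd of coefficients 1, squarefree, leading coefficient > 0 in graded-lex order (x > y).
3*x^3*y + 2*y^4 + 2*y^2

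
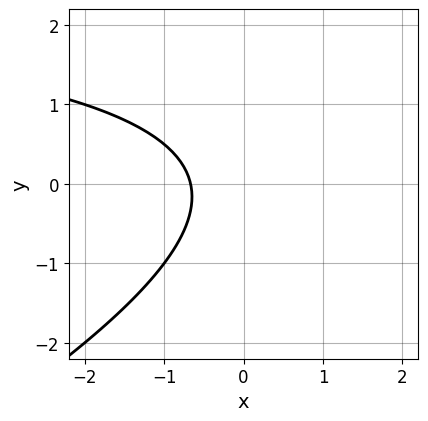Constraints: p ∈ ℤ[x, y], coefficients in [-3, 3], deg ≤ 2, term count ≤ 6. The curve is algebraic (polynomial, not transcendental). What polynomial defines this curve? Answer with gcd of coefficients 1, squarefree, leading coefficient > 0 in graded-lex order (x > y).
x*y - 2*y^2 - 3*x - 2

The degree is 2 — no degree-1 curve has this shape.
Against the integer gridlines: the curve avoids every integer y-axis point in the box.
Matching integer coefficients to the picture gives p.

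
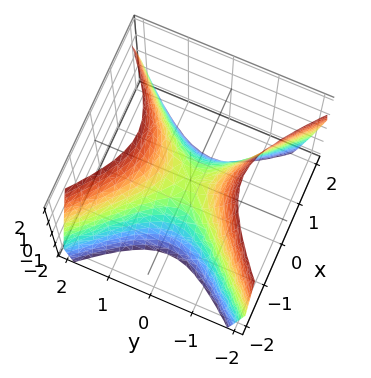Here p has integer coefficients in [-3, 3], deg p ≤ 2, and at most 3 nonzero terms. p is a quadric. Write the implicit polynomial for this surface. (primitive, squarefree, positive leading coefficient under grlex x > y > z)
3*x^2 - 3*y^2 + 2*z

Degree: a saddle surface; a quadric, so deg p = 2.
Symmetries: it's symmetric under x → −x, forcing even powers of x; mirror symmetry y ↦ −y ⇒ only even powers of y.
Checking where it meets the axes: it meets the y-axis at y = 0 (among the integer gridlines); it crosses the z-axis at the gridline z = 0; one x-axis crossing is at x = 0.
Putting this together gives p.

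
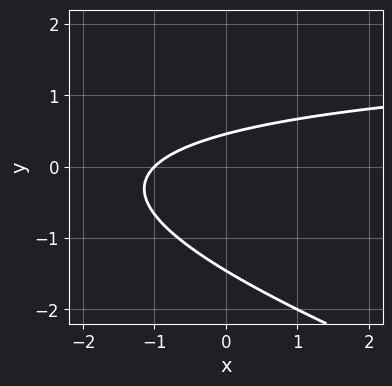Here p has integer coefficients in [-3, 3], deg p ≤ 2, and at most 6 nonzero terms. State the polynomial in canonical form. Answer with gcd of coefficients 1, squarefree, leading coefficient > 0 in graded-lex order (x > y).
deg p = 2. A generic line meets the curve in up to 2 points.
Checking where it meets the axes: one x-axis crossing is at x = -1.
Assembling these constraints gives the stated polynomial.

x*y + 3*y^2 - 2*x + 3*y - 2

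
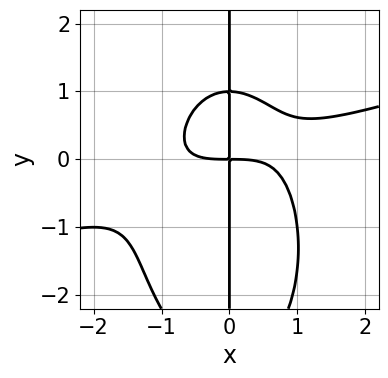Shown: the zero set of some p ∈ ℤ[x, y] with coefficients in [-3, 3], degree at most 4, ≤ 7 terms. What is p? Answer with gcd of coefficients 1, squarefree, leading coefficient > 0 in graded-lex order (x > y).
x^4 - 3*x^3*y - x*y^3 - 2*x*y^2 + 3*x*y

The degree is 4 — a generic line meets the curve in up to 4 points.
Observable constraints: the visible y-axis segment lies entirely on the curve.
Fitting integer coefficients to these (and the overall shape) gives p.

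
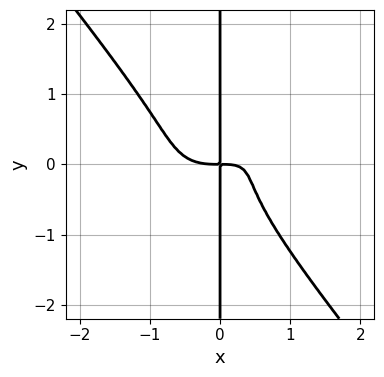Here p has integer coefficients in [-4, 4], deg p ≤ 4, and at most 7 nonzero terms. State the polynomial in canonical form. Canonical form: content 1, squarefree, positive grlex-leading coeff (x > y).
(a) deg p = 4. No degree-3 curve has this shape.
(b) Checking where it meets the axes: every point of the y-axis in the box is on the curve.
(c) Fitting integer coefficients to these (and the overall shape) gives p.

2*x^4 - 3*x^3*y + 3*x*y^3 - 2*x^2*y + 2*x*y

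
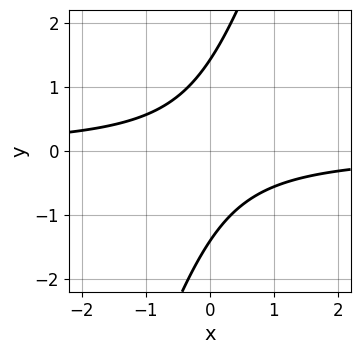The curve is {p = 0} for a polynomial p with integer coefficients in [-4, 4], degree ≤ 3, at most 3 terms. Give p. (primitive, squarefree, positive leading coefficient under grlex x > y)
3*x*y - y^2 + 2

deg p = 2.
Against the integer gridlines: the curve avoids every integer x-axis point in the box.
Together with the visible shape, these determine p as stated.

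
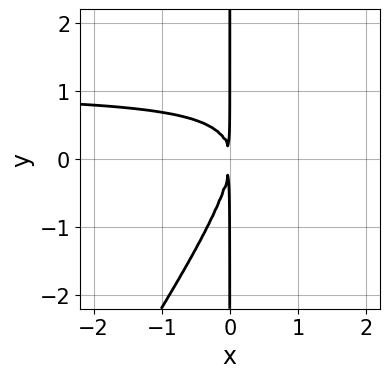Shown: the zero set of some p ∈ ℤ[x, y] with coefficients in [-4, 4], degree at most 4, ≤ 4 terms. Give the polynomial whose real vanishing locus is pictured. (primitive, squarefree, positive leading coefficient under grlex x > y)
3*x^2*y - 2*x*y^2 - 3*x^2

Degree: the shape is more complex than any degree-2 curve, so deg p = 3.
Checking where it meets the axes: every point of the y-axis in the box is on the curve.
These observations pin down the coefficients.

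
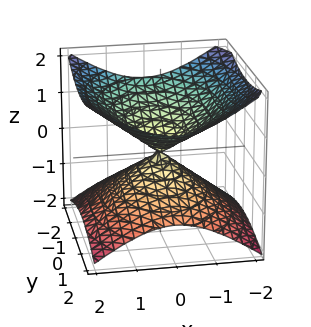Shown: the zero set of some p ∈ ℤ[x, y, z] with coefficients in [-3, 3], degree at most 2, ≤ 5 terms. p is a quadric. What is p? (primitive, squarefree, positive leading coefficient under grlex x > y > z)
(a) deg p = 2. A double cone through the origin; a quadric.
(b) Symmetries: it's symmetric under z → −z, forcing even powers of z; the y ↦ −y reflection is a symmetry, so y appears only in even powers; mirror symmetry x ↦ −x ⇒ only even powers of x.
(c) Observable constraints: it crosses the y-axis at the gridline y = 0; it crosses the z-axis at the gridline z = 0; it crosses the x-axis at the gridline x = 0.
(d) The integer polynomial consistent with all of this is the stated p.

2*x^2 + y^2 - 3*z^2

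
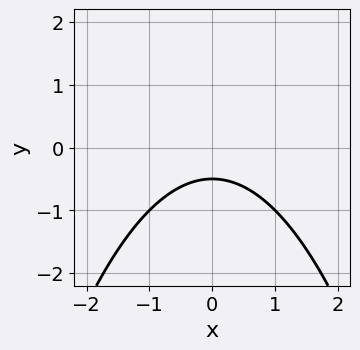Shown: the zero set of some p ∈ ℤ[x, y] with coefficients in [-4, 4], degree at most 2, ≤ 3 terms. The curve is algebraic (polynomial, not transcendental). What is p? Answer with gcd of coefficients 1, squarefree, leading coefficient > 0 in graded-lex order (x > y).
x^2 + 2*y + 1

1. The degree is 2 — a generic line meets the curve in up to 2 points.
2. Symmetries: it's symmetric under x → −x, forcing even powers of x.
3. Reading off the gridlines: it misses every integer gridline on the x-axis.
4. These observations pin down the coefficients.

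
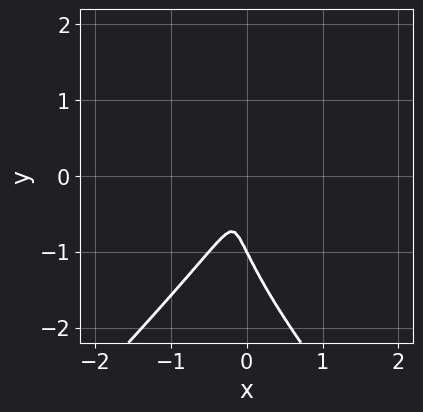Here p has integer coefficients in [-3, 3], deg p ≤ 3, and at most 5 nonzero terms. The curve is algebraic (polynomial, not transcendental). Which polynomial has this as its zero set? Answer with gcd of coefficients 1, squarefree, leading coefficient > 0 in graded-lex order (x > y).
First, deg p = 3. The shape is more complex than any degree-2 curve.
Next, reading off the gridlines: one y-axis crossing is at y = -1.
Finally, assembling these constraints gives the stated polynomial.

x^2*y - y^3 - 3*x^2 + 2*x*y - y^2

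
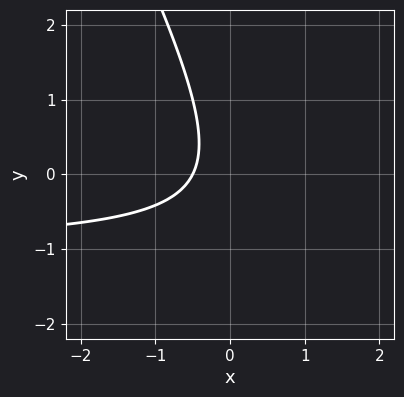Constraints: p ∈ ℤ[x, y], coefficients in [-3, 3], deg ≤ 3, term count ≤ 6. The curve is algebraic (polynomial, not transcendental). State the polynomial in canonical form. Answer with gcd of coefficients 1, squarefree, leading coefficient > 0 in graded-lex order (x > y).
1. The degree is 2 — no degree-1 curve has this shape.
2. Observable constraints: no y-intercept at any integer in the box.
3. Matching integer coefficients to the picture gives p.

2*x*y + y^2 + 2*x + 1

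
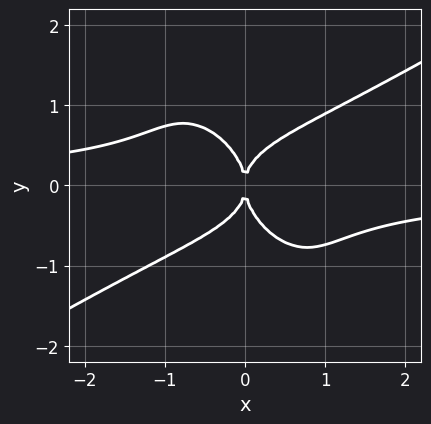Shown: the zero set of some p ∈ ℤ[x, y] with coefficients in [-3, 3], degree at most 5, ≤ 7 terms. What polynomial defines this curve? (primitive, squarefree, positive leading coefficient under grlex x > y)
(a) deg p = 4.
(b) From the axis intercepts and sections: it crosses the x-axis at the gridline x = 0; it meets the y-axis at y = 0 (among the integer gridlines).
(c) The integer polynomial consistent with all of this is the stated p.

3*x^3*y - 2*x^2*y^2 - 3*x*y^3 - 3*y^4 + 3*x^2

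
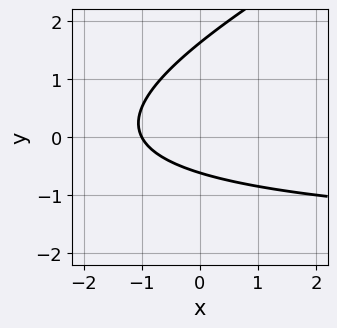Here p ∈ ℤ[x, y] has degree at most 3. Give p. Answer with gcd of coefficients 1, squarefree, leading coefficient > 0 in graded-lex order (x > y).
x*y - 2*y^2 + 2*x + 2*y + 2

1. Degree: the shape is more complex than any degree-1 curve, so deg p = 2.
2. Reading off the gridlines: one x-axis crossing is at x = -1.
3. Assembling these constraints gives the stated polynomial.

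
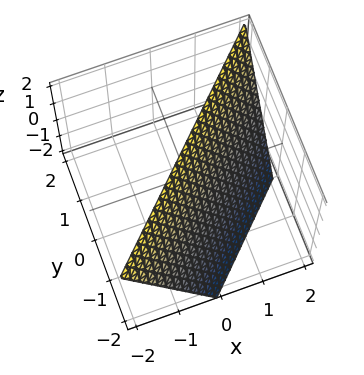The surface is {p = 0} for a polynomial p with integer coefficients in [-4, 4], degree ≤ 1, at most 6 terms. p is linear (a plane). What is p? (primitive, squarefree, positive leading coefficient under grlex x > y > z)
2*x - 2*y + z - 2

First, the degree is 1 — the surface is flat (a plane).
Then, observable constraints: it meets the z-axis at z = 2 (among the integer gridlines); it meets the y-axis at y = -1 (among the integer gridlines); one x-axis crossing is at x = 1.
Finally, the integer polynomial consistent with all of this is the stated p.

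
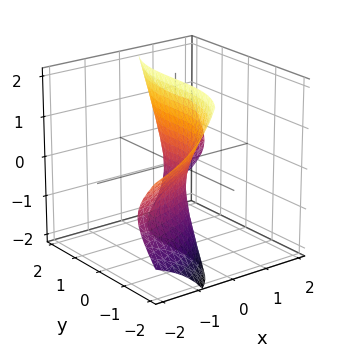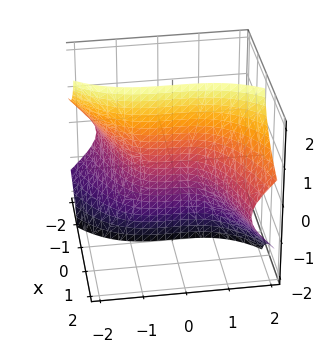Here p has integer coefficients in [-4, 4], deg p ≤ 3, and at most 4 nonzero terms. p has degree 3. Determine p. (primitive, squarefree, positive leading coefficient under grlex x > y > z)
First, the degree is 3 — no degree-2 surface has this shape.
Then, checking where it meets the axes: it meets the y-axis at y = 0 (among the integer gridlines); it crosses the x-axis at the gridline x = 0; the visible z-axis segment lies entirely on the surface.
Finally, fitting integer coefficients to these (and the overall shape) gives p.

3*x*z^2 - y^3 + 2*x*z + 2*x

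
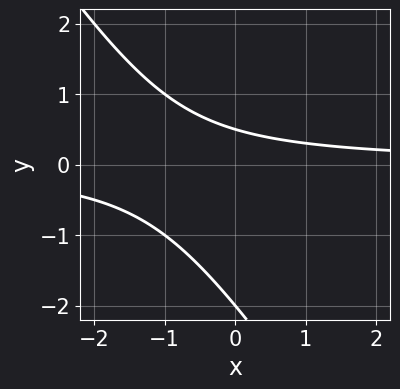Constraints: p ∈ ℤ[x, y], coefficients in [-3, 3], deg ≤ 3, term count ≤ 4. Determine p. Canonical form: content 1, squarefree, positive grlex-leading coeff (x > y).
(a) deg p = 2. No degree-1 curve has this shape.
(b) From the axis intercepts and sections: it crosses the y-axis at the gridline y = -2; it misses every integer gridline on the x-axis.
(c) The integer polynomial consistent with all of this is the stated p.

3*x*y + 2*y^2 + 3*y - 2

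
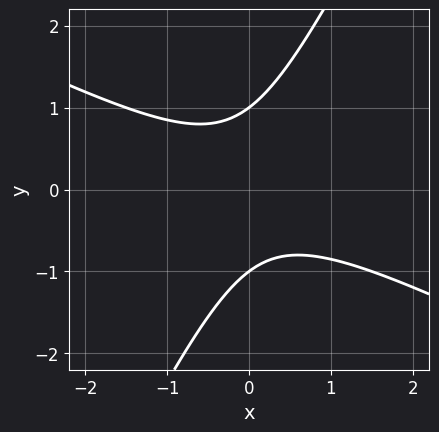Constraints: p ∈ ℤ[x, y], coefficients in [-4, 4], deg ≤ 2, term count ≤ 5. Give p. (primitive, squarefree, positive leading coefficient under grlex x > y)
First, deg p = 2.
Next, from the visible intercepts: the curve avoids every integer x-axis point in the box; the y-axis gridline crossings are at y ∈ {-1, 1}.
Finally, putting this together gives p.

2*x^2 + 3*x*y - 2*y^2 + 2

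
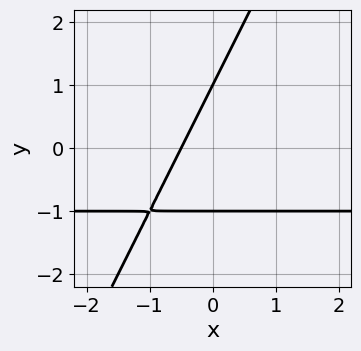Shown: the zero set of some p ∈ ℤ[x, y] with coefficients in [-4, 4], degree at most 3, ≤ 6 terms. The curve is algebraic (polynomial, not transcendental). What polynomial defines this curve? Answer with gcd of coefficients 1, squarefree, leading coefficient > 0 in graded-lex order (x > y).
2*x*y - y^2 + 2*x + 1

(a) Degree: a generic line meets the curve in up to 2 points, so deg p = 2.
(b) Checking where it meets the axes: the y-axis gridline crossings are at y ∈ {-1, 1}.
(c) Matching integer coefficients to the picture gives p.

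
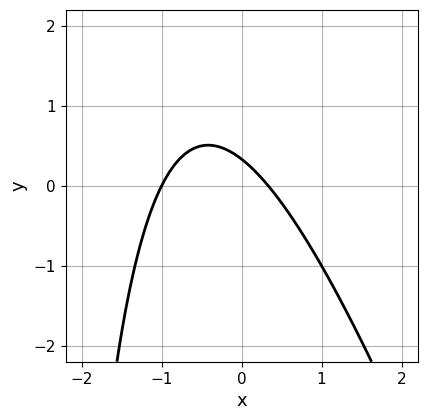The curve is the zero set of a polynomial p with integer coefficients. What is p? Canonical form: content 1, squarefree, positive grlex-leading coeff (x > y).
3*x^2 + x*y + 2*x + 3*y - 1

(a) Degree: the shape is more complex than any degree-1 curve, so deg p = 2.
(b) From the axis intercepts and sections: it crosses the x-axis at the gridline x = -1.
(c) Solving for integer coefficients yields p as stated.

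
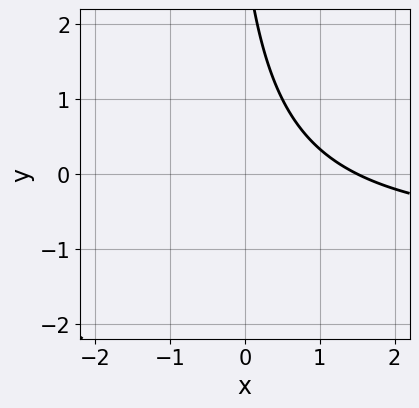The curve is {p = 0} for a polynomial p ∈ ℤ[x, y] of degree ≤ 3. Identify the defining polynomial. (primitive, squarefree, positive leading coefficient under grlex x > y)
2*x*y + 2*x + y - 3

deg p = 2.
From the visible intercepts: no y-intercept at any integer in the box.
Putting this together gives p.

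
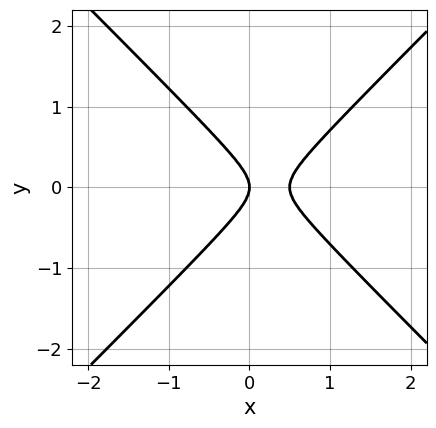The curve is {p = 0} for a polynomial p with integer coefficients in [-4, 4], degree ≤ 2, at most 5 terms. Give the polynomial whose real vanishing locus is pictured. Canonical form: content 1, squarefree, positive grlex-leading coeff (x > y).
2*x^2 - 2*y^2 - x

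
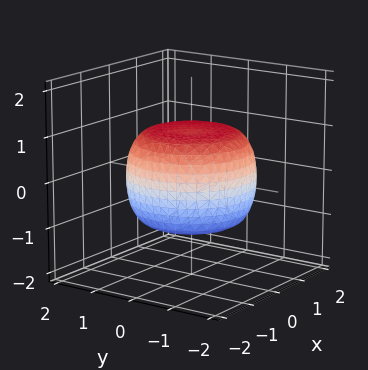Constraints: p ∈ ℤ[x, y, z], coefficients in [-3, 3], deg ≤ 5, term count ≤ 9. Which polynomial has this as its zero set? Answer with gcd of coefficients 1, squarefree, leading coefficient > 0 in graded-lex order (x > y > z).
The degree is 4 — no degree-3 surface has this shape.
Symmetries: every cross-section ⟂ z is a circle, so x, y appear only via x² + y².
From the axis intercepts and sections: a circular section at z = -1 has radius exactly 1; the z-axis gridline crossings are at z ∈ {-1, 1}.
Putting this together gives p.

x^4 + 2*x^2*y^2 + y^4 - x^2 - y^2 + 2*z^2 - 2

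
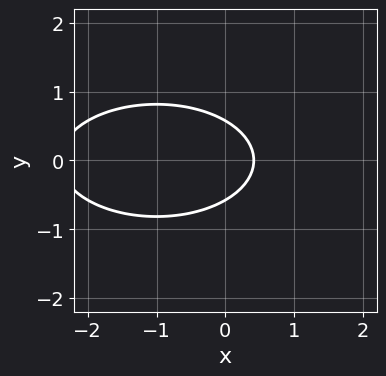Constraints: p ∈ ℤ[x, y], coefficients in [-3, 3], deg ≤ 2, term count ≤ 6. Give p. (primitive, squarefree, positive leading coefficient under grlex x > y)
x^2 + 3*y^2 + 2*x - 1

(a) The degree is 2 — a generic line meets the curve in up to 2 points.
(b) Symmetries: the y ↦ −y reflection is a symmetry, so y appears only in even powers.
(c) Putting this together gives p.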